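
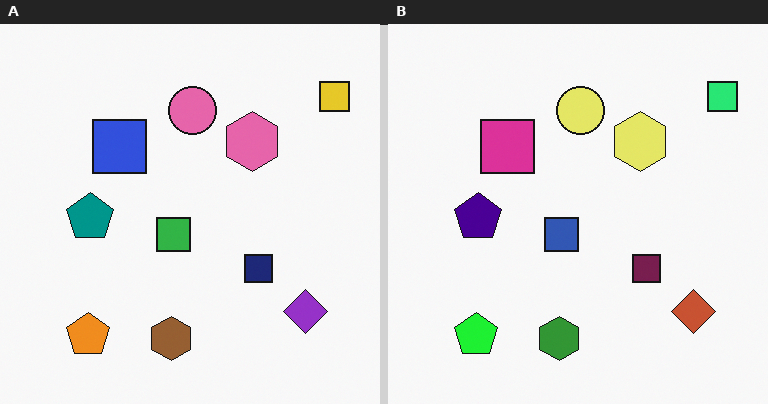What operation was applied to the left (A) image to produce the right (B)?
The right (B) image is the left (A) hue-shifted through roughly a third of the color wheel.

Every shape's color has rotated by the same amount around the hue wheel — a uniform hue shift.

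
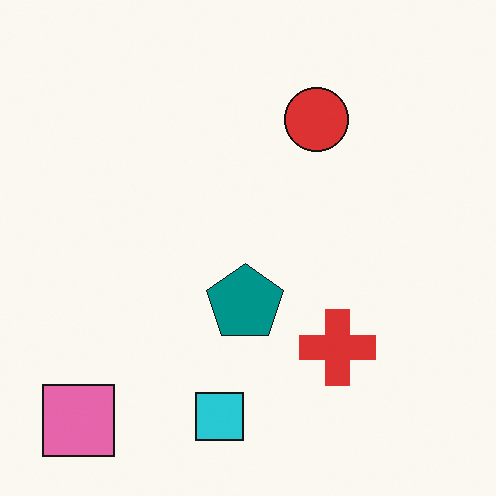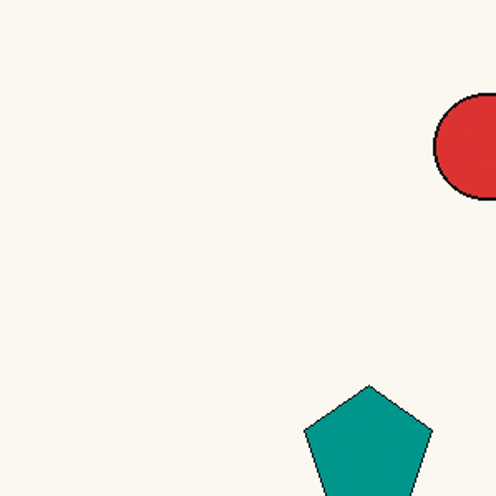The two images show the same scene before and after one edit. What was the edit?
The transformation is: cropped to a noticeably smaller region and rescaled.

The visible shapes are larger and the field of view is narrower; shapes near the original edges may be partly or wholly outside the frame — a crop-and-rescale.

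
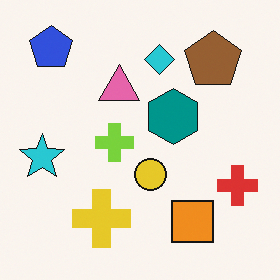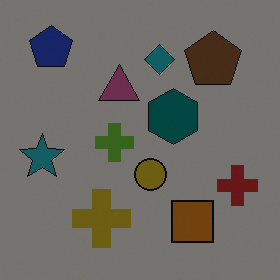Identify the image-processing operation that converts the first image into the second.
The transformation is: substantially darkened.

Every pixel — background and shapes alike — is uniformly darkened.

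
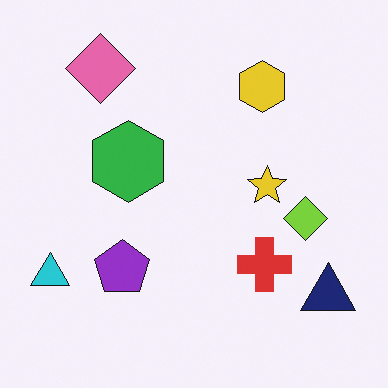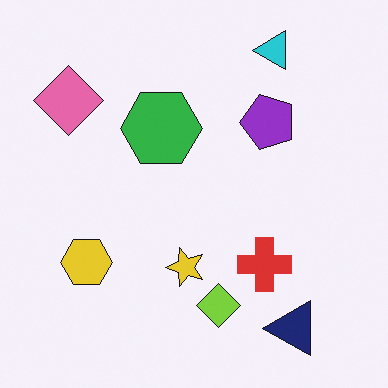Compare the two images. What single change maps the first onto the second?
The second image is the first transposed (reflected across the top-left ↔ bottom-right diagonal).

Shapes have swapped their row and column positions — what was in the top-right is now in the bottom-left — a diagonal reflection.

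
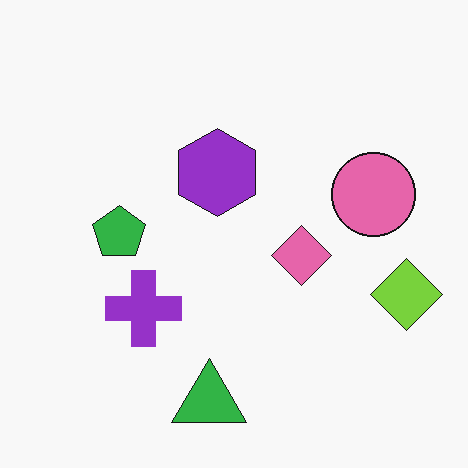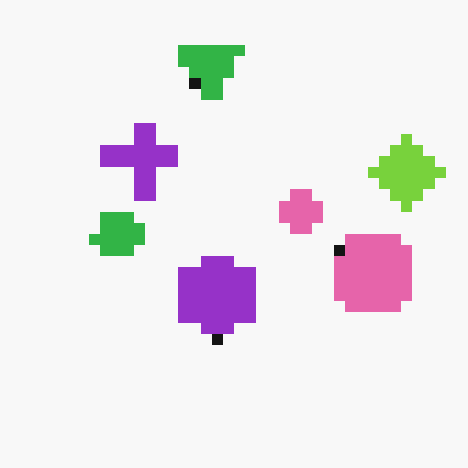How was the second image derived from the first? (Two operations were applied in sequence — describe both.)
The image was flipped vertically (top ↔ bottom), then heavily pixelated into large blocks.

The green triangle is in the bottom of the first image and the top of the second — shapes on opposite sides of the horizontal midline have swapped in a mirror flip. Shapes are reduced to large square blocks; fine edges and outlines are lost — a downscale-then-upscale (mosaic) effect.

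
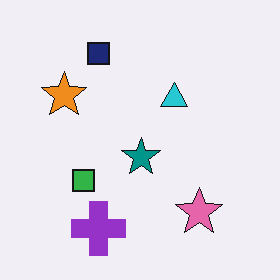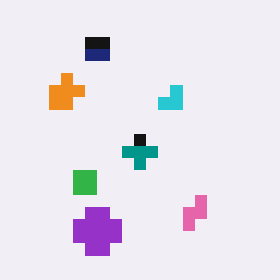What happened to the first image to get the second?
This is the original image coarsely pixelated.

Shapes are reduced to large square blocks; fine edges and outlines are lost — a downscale-then-upscale (mosaic) effect.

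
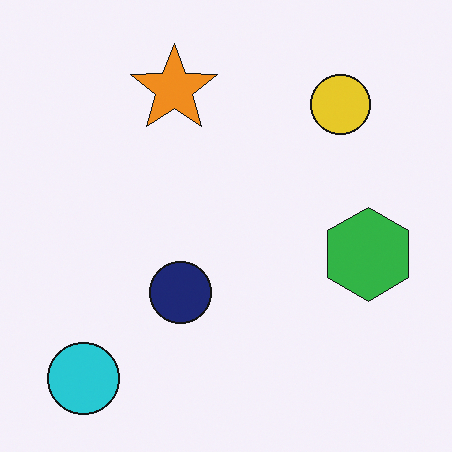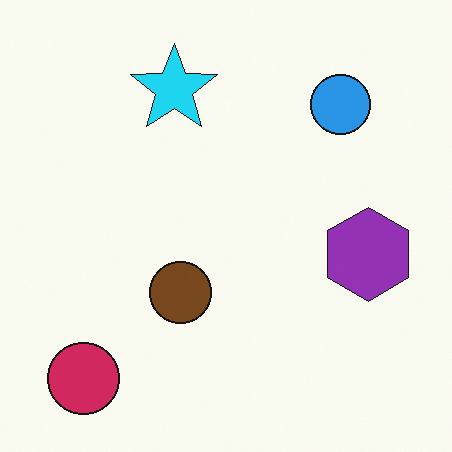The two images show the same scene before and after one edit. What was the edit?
The image was hue-shifted by a large amount.

Every shape's color has rotated by the same amount around the hue wheel — a uniform hue shift.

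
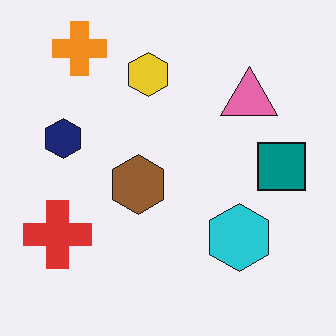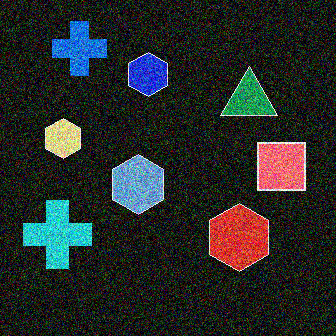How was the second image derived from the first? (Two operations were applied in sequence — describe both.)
It was color-inverted (negative), then degraded with heavy additive noise.

The light background has become dark and every shape's color is its complement — a photographic negative. Random speckle covers the whole image, including the flat background.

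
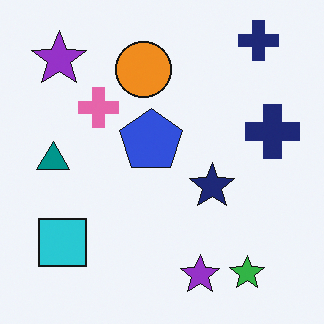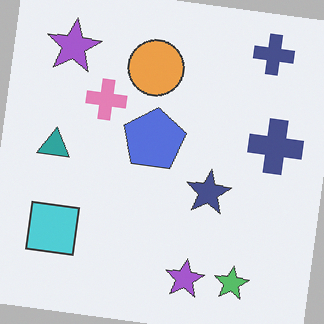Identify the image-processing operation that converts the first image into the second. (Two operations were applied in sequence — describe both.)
The image was given slightly reduced contrast, then rotated clockwise by a few degrees.

Tones are pushed toward mid-grey across the whole image — a global contrast change. Every shape is tilted by the same angle and the image corners show triangular fill wedges — a whole-image rotation by a non-right angle.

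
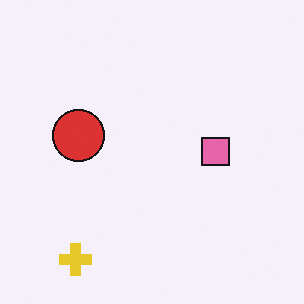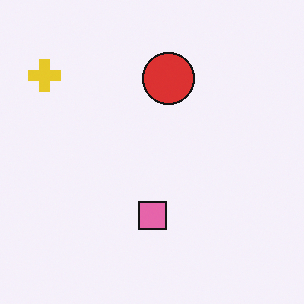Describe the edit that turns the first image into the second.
The second image is the first rotated 90° clockwise.

The yellow cross sits in the bottom-left of the first image and the top-left of the second — consistent with a whole-image 90° clockwise rotation.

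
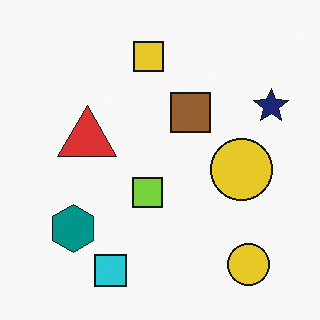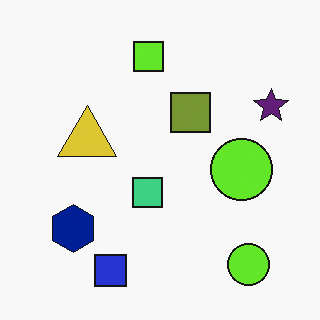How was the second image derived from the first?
Hue-shifted slightly.

Every shape's color has rotated by the same amount around the hue wheel — a uniform hue shift.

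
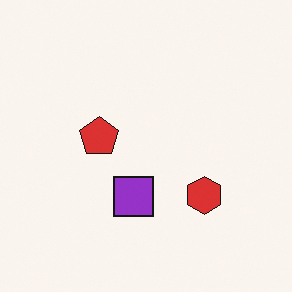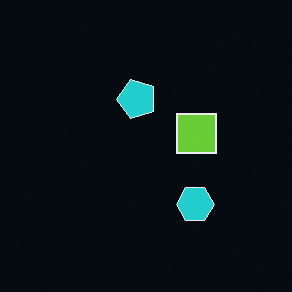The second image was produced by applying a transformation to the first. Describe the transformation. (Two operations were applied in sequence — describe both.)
Color-inverted (negative), then transposed (reflected across the top-left ↔ bottom-right diagonal).

The light background has become dark and every shape's color is its complement — a photographic negative. Shapes have swapped their row and column positions — what was in the top-right is now in the bottom-left — a diagonal reflection.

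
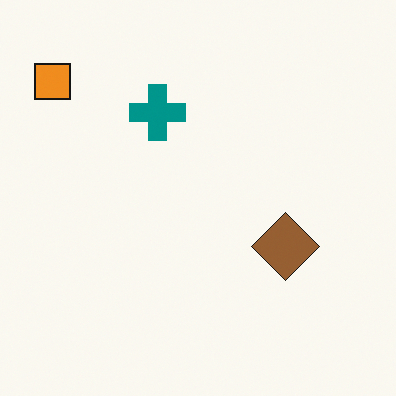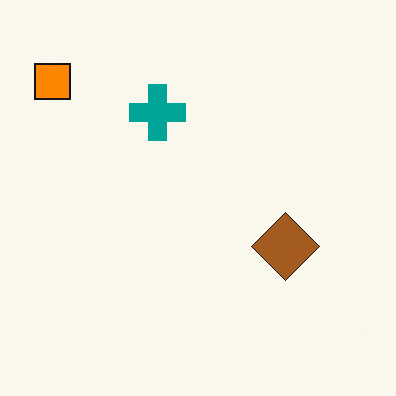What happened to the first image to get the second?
The second image is the first slightly oversaturated.

All colors are more vivid — a global saturation change.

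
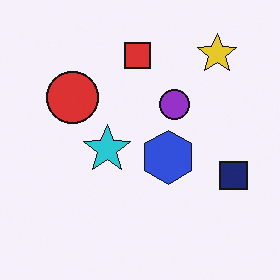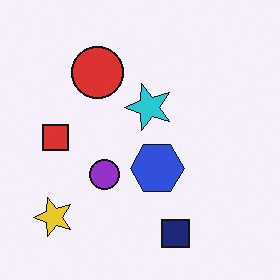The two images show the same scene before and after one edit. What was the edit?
The second image is the first transposed (reflected across the top-left ↔ bottom-right diagonal).

Shapes have swapped their row and column positions — what was in the top-right is now in the bottom-left — a diagonal reflection.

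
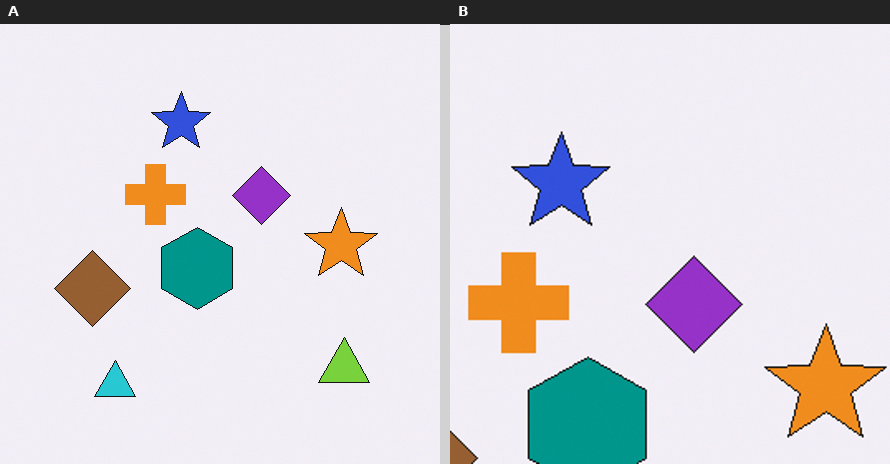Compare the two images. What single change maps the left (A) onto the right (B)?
Cropped to a noticeably smaller region and rescaled.

The visible shapes are larger and the field of view is narrower; shapes near the original edges may be partly or wholly outside the frame — a crop-and-rescale.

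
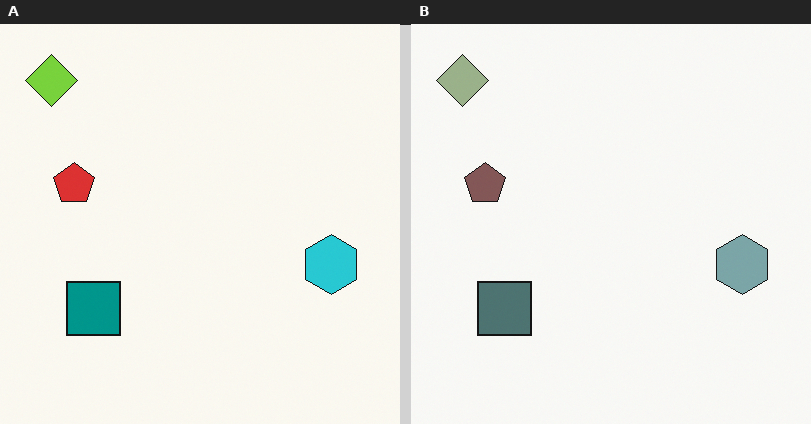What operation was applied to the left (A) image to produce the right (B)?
This is the original image heavily desaturated.

All colors are more muted and greyish — a global saturation change.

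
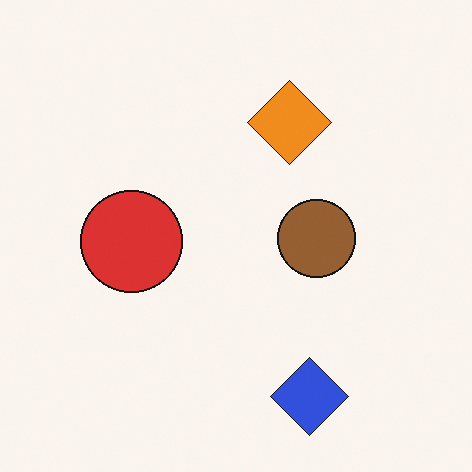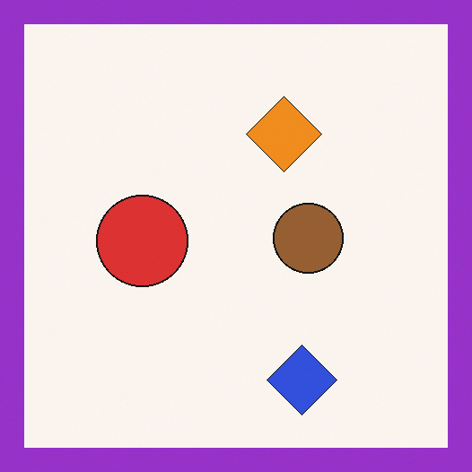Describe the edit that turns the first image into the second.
It was framed with a purple border.

A solid purple frame runs around the edge of the second image, with the content slightly shrunk inside it.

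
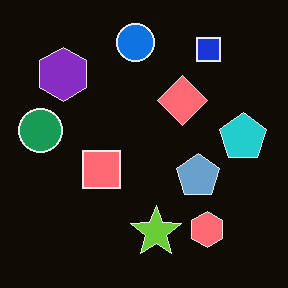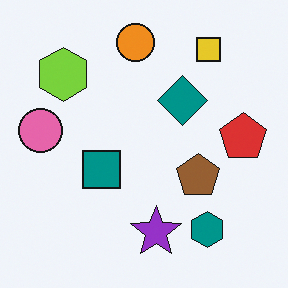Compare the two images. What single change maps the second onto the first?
Color-inverted (negative).

The light background has become dark and every shape's color is its complement — a photographic negative.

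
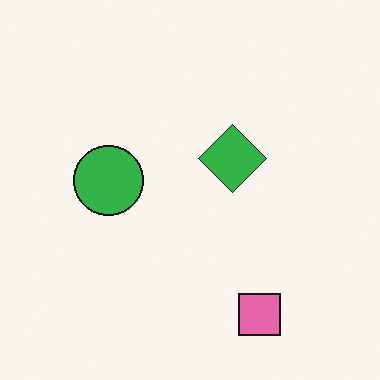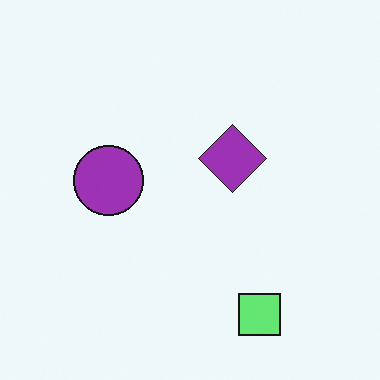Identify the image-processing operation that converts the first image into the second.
This is the original image hue-shifted through roughly half the color wheel.

Every shape's color has rotated by the same amount around the hue wheel — a uniform hue shift.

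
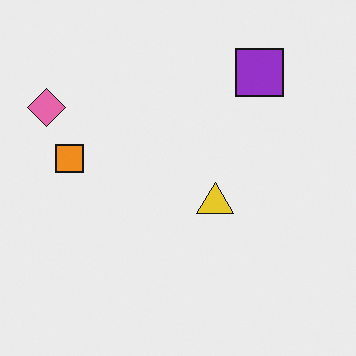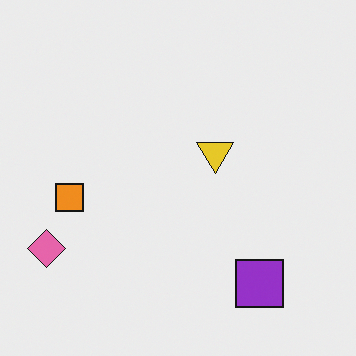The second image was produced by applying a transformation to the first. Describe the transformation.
This is the original image flipped vertically (top ↔ bottom).

The purple square is in the top-right of the first image and the bottom-right of the second — shapes on opposite sides of the horizontal midline have swapped in a mirror flip.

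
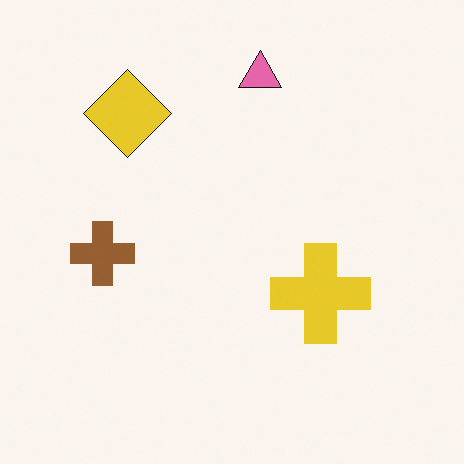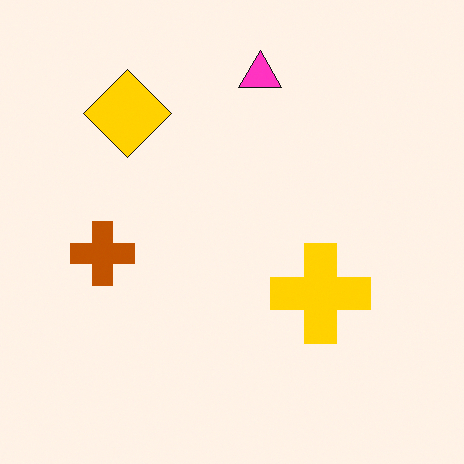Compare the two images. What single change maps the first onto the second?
It was heavily oversaturated.

All colors are more vivid — a global saturation change.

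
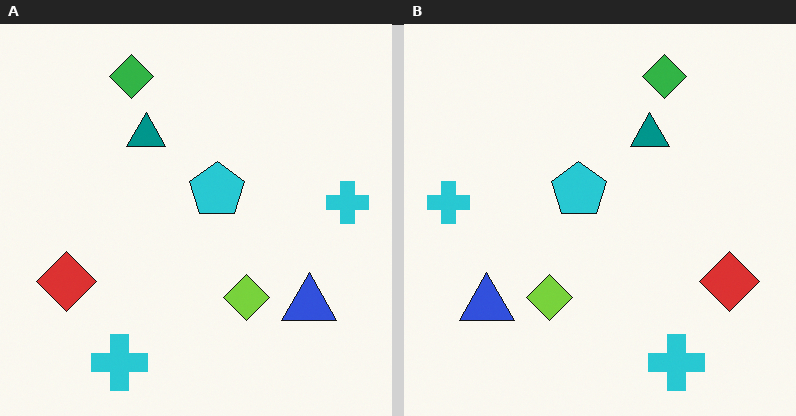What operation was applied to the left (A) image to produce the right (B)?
The transformation is: flipped horizontally (left ↔ right).

The red diamond is in the left of the left (A) image and the right of the right (B) — shapes on opposite sides of the vertical midline have swapped in a mirror flip.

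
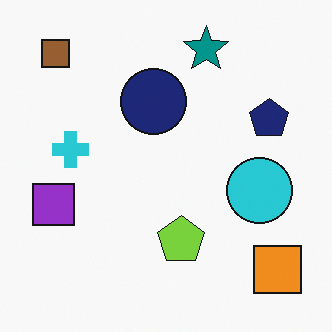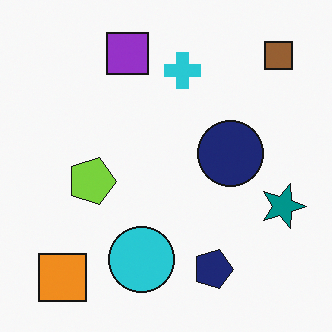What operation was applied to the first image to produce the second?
This is the original image rotated 90° clockwise.

The brown square sits in the top-left of the first image and the top-right of the second — consistent with a whole-image 90° clockwise rotation.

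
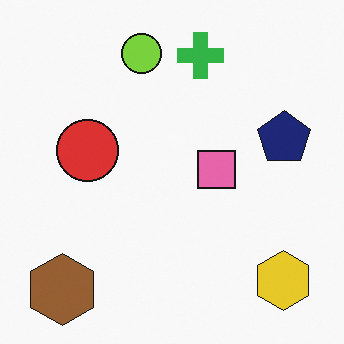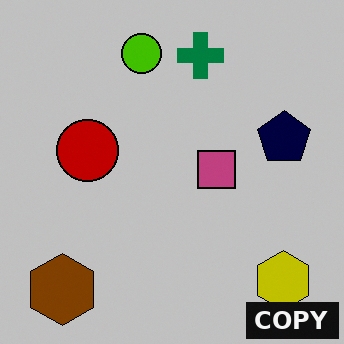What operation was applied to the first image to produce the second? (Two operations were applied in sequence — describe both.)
This is the original image aggressively posterized, then watermarked with the text "COPY" in the lower-right corner.

Each flat color has snapped to a coarser quantized level — most visibly, the near-white background has dropped to a flat grey. A dark label reading "COPY" appears in the lower-right corner.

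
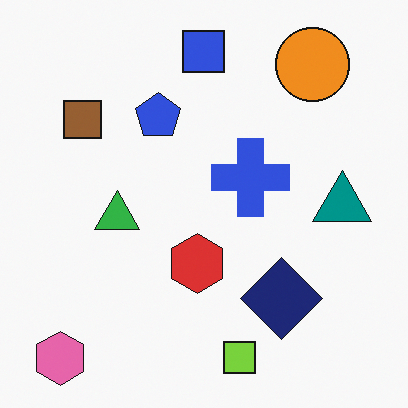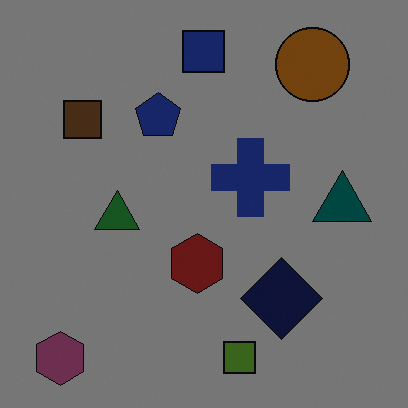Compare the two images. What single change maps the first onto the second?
The transformation is: substantially darkened.

Every pixel — background and shapes alike — is uniformly darkened.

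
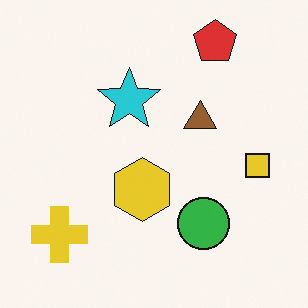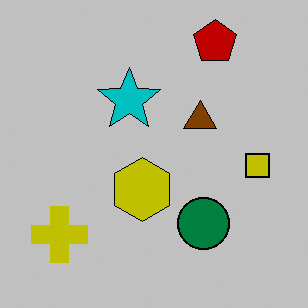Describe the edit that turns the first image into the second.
The image was aggressively posterized.

Each flat color has snapped to a coarser quantized level — most visibly, the near-white background has dropped to a flat grey.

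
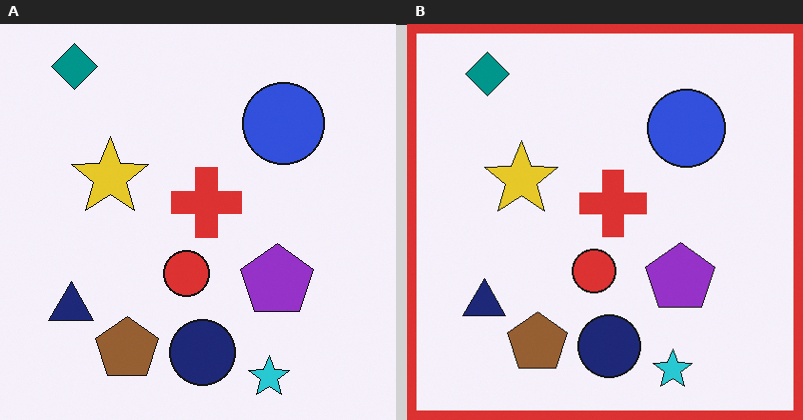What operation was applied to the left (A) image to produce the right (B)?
Framed with a red border.

A solid red frame runs around the edge of the right (B) image, with the content slightly shrunk inside it.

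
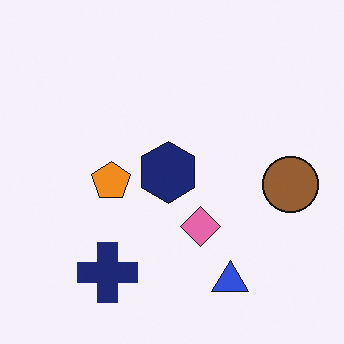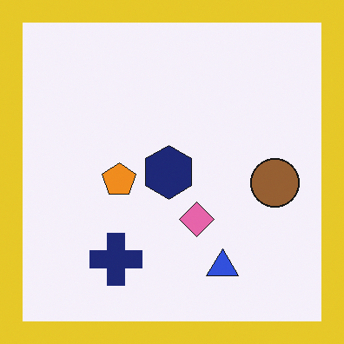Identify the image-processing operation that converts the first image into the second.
The second image is the first framed with a yellow border.

A solid yellow frame runs around the edge of the second image, with the content slightly shrunk inside it.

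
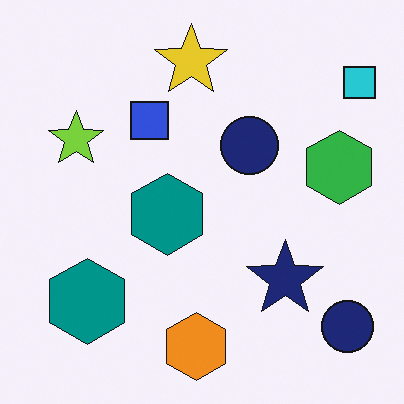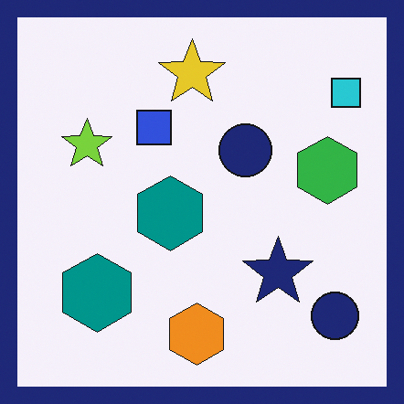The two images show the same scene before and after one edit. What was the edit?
Framed with a navy border.

A solid navy frame runs around the edge of the second image, with the content slightly shrunk inside it.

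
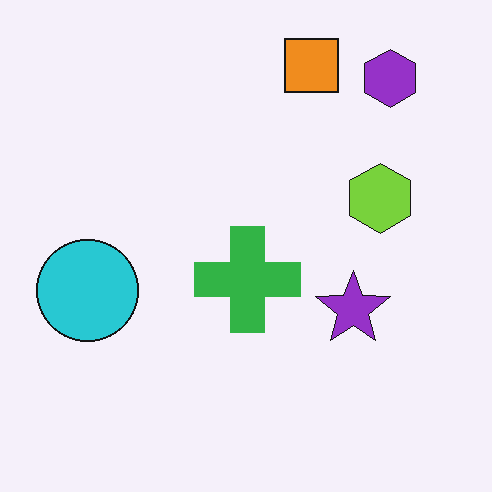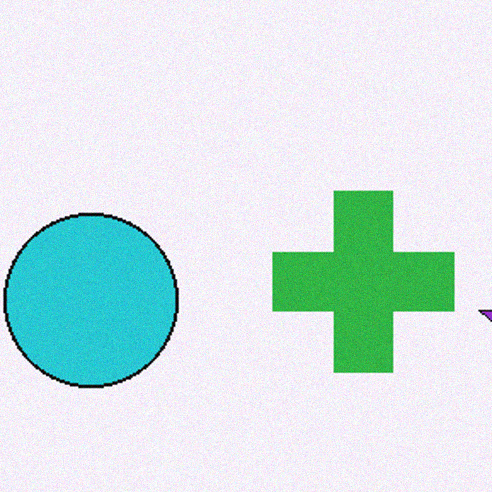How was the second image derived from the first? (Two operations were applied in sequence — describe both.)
Cropped to a noticeably smaller region and rescaled, then degraded with light additive noise.

The visible shapes are larger and the field of view is narrower; shapes near the original edges may be partly or wholly outside the frame — a crop-and-rescale. Random speckle covers the whole image, including the flat background.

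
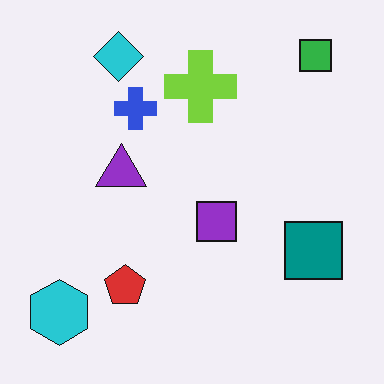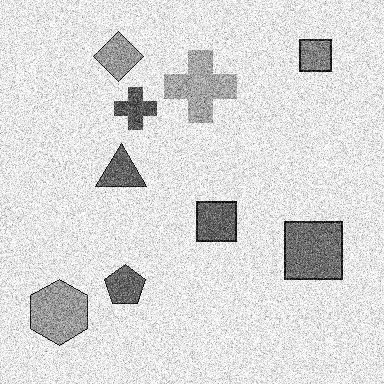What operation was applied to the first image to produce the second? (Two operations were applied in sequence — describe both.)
The image was degraded with strong gaussian noise, then converted to grayscale.

Random speckle covers the whole image, including the flat background. All color is removed — every shape is now a shade of grey.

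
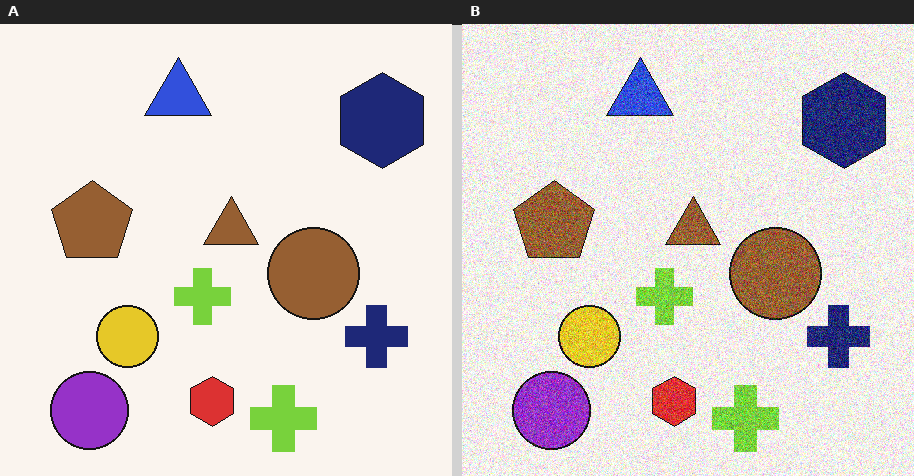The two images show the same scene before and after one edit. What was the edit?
This is the original image degraded with strong gaussian noise.

Random speckle covers the whole image, including the flat background.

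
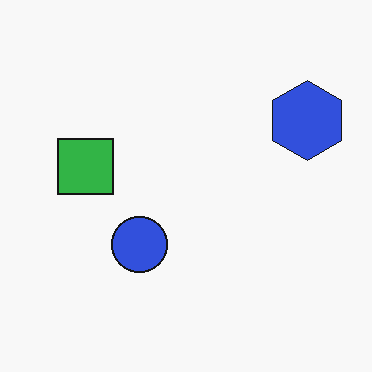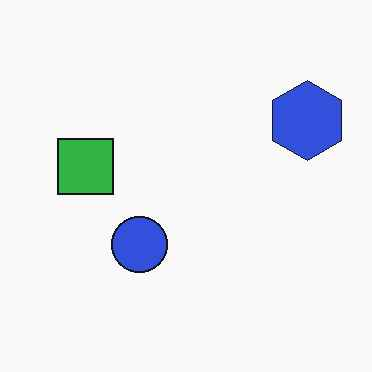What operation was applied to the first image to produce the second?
This is the original image given moderate JPEG compression.

Blocky 8×8 compression artifacts appear around shape edges and the flat background shows ringing — characteristic JPEG degradation.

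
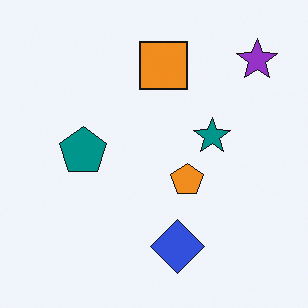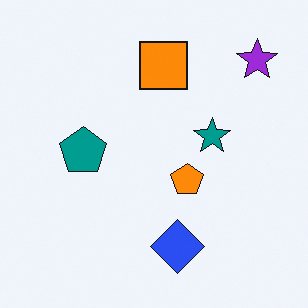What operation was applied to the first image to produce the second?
The second image is the first slightly oversaturated.

All colors are more vivid — a global saturation change.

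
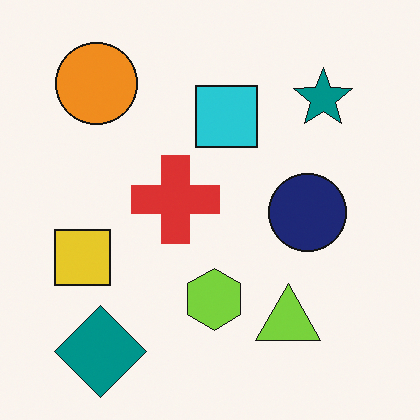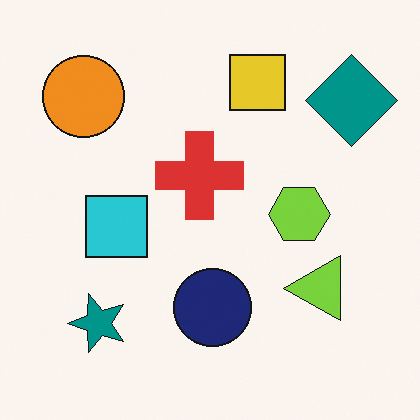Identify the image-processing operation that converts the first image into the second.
This is the original image transposed (reflected across the top-left ↔ bottom-right diagonal).

Shapes have swapped their row and column positions — what was in the top-right is now in the bottom-left — a diagonal reflection.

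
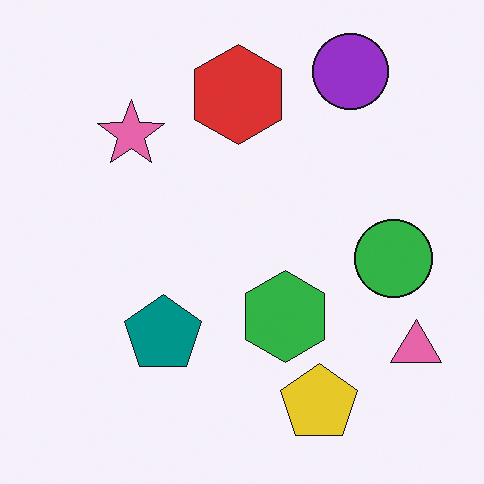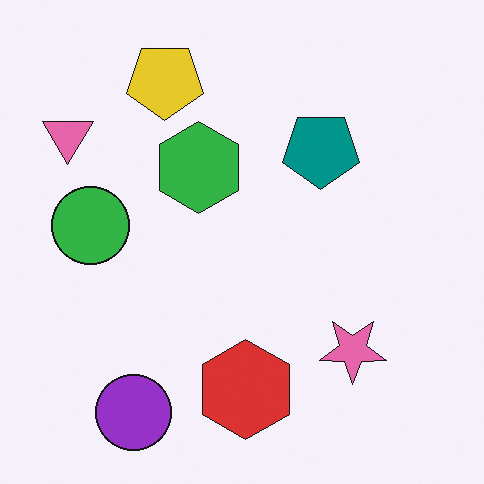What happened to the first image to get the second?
This is the original image rotated 180°.

The pink triangle sits in the bottom-right of the first image and the top-left of the second — consistent with a whole-image 180° rotation.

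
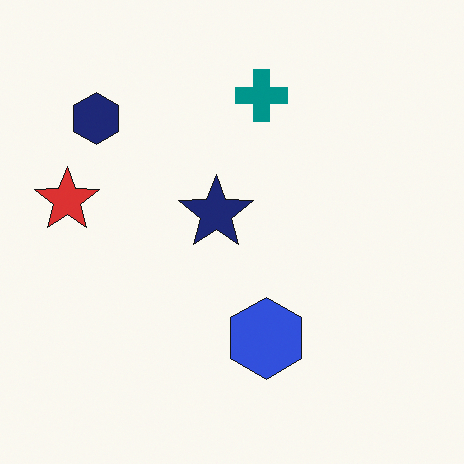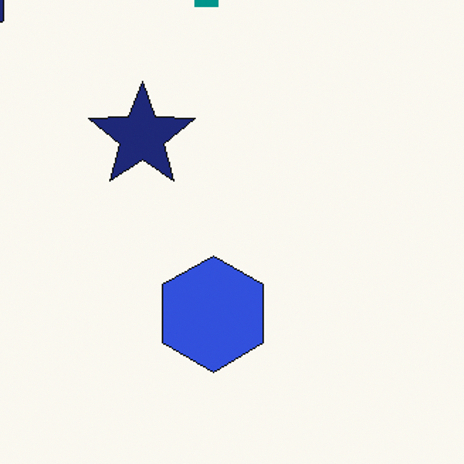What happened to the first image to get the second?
This is the original image cropped to a modestly smaller region and rescaled.

The visible shapes are larger and the field of view is narrower; shapes near the original edges may be partly or wholly outside the frame — a crop-and-rescale.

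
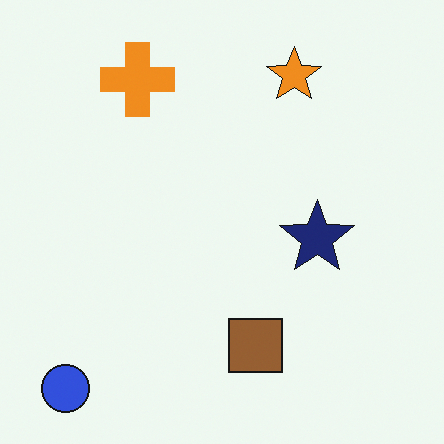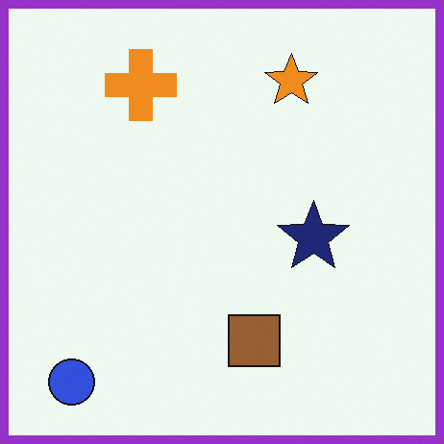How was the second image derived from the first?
This is the original image framed with a purple border.

A solid purple frame runs around the edge of the second image, with the content slightly shrunk inside it.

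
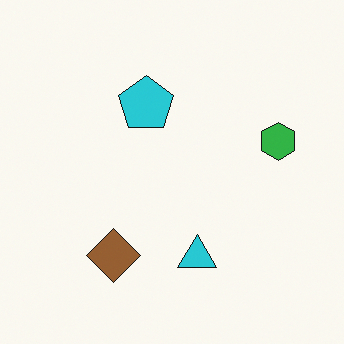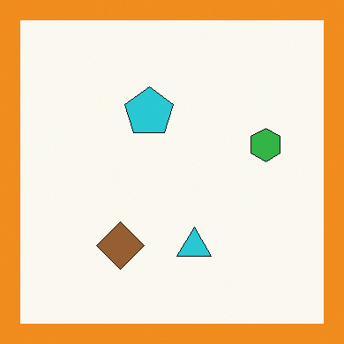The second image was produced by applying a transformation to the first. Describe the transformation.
The image was framed with a orange border.

A solid orange frame runs around the edge of the second image, with the content slightly shrunk inside it.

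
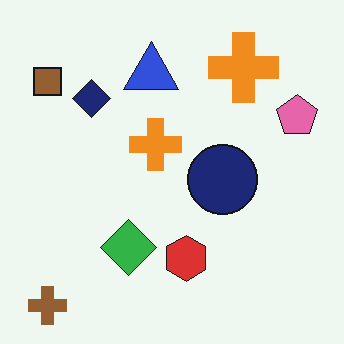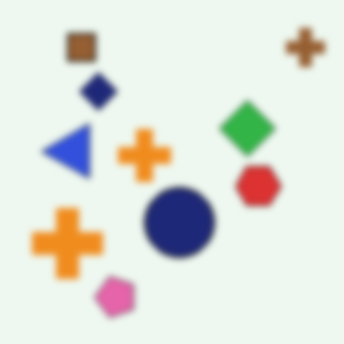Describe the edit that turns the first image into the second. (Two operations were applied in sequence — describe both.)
This is the original image moderately blurred, then transposed (reflected across the top-left ↔ bottom-right diagonal).

Shape edges and outlines are uniformly softened across the whole image. Shapes have swapped their row and column positions — what was in the top-right is now in the bottom-left — a diagonal reflection.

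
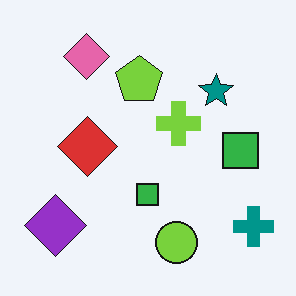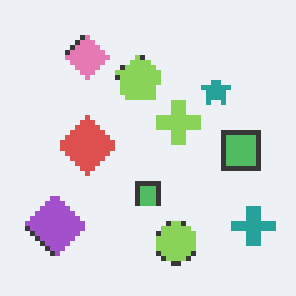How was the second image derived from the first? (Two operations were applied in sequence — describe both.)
The transformation is: mildly pixelated, then given slightly reduced contrast.

Shapes are reduced to large square blocks; fine edges and outlines are lost — a downscale-then-upscale (mosaic) effect. Tones are pushed toward mid-grey across the whole image — a global contrast change.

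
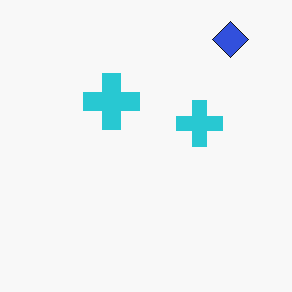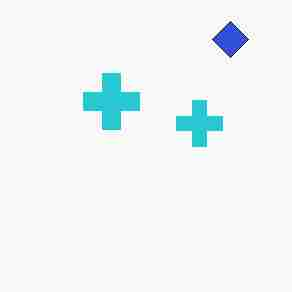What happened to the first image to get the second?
Heavily JPEG-compressed with obvious blocking artifacts.

Blocky 8×8 compression artifacts appear around shape edges and the flat background shows ringing — characteristic JPEG degradation.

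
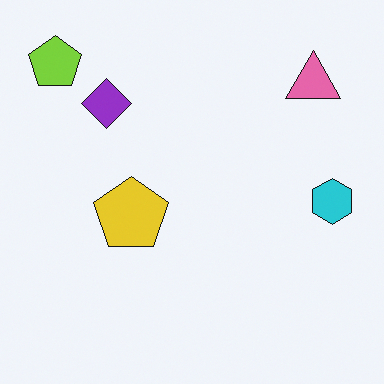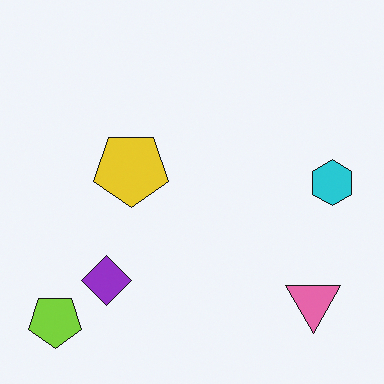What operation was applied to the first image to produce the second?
The image was flipped vertically (top ↔ bottom).

The lime pentagon is in the top-left of the first image and the bottom-left of the second — shapes on opposite sides of the horizontal midline have swapped in a mirror flip.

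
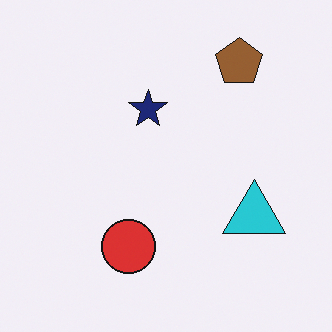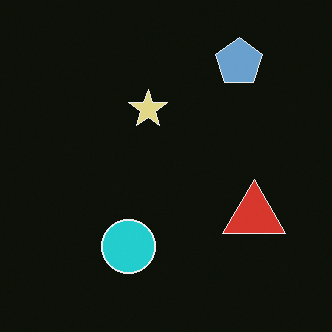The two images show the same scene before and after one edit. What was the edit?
This is the original image color-inverted (negative).

The light background has become dark and every shape's color is its complement — a photographic negative.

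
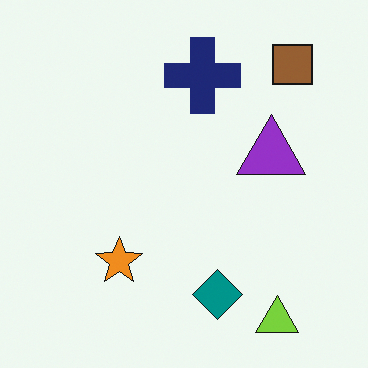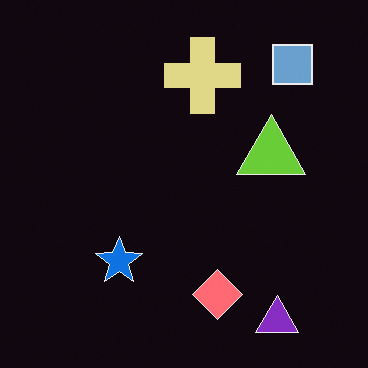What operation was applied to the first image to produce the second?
It was color-inverted (negative).

The light background has become dark and every shape's color is its complement — a photographic negative.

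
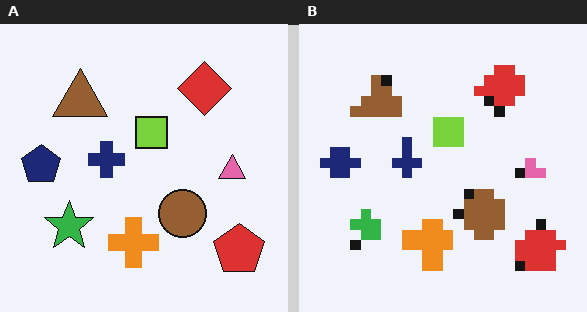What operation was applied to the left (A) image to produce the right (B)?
Heavily pixelated into large blocks.

Shapes are reduced to large square blocks; fine edges and outlines are lost — a downscale-then-upscale (mosaic) effect.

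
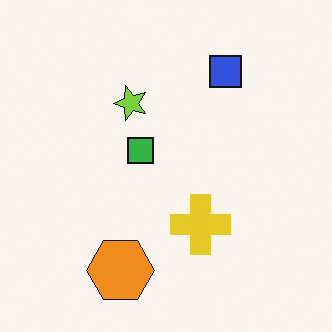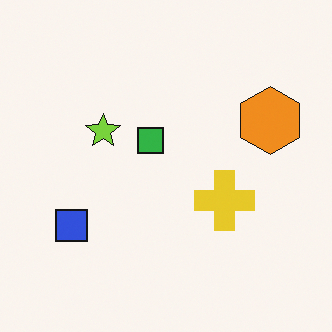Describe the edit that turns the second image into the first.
The first image is the second transposed (reflected across the top-left ↔ bottom-right diagonal).

Shapes have swapped their row and column positions — what was in the top-right is now in the bottom-left — a diagonal reflection.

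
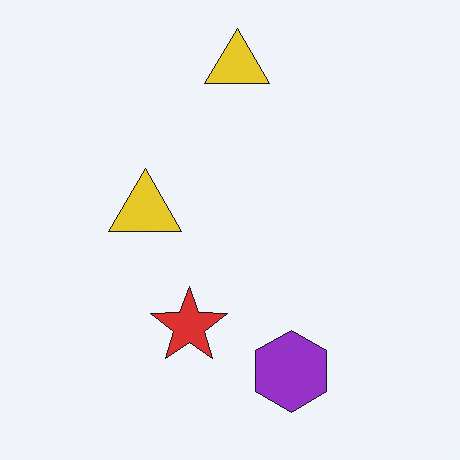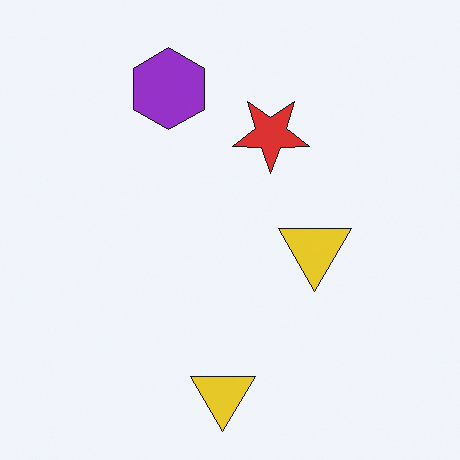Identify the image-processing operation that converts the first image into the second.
It was rotated 180°.

The purple hexagon sits in the bottom of the first image and the top of the second — consistent with a whole-image 180° rotation.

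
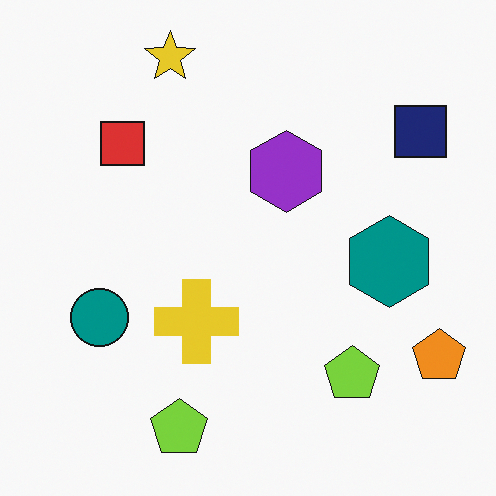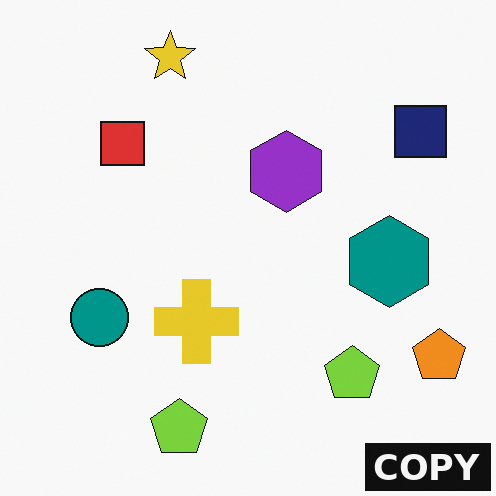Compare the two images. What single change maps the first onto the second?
The image was watermarked with the text "COPY" in the lower-right corner.

A dark label reading "COPY" appears in the lower-right corner.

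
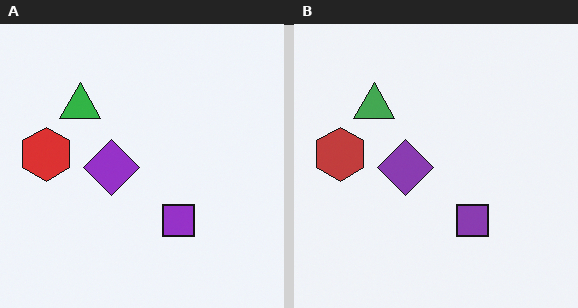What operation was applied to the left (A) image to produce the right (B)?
The right (B) image is the left (A) slightly desaturated.

All colors are more muted and greyish — a global saturation change.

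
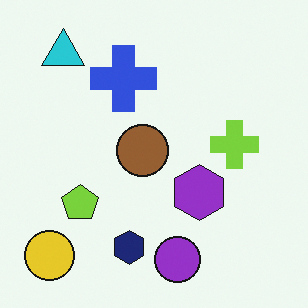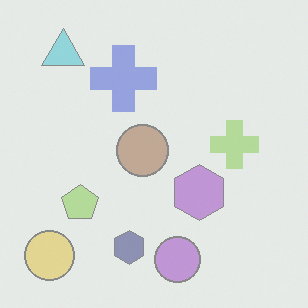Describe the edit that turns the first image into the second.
The second image is the first washed out (contrast reduced).

Tones are pushed toward mid-grey across the whole image — a global contrast change.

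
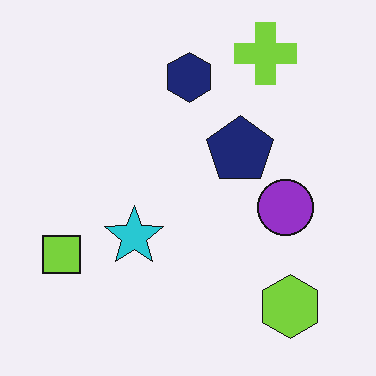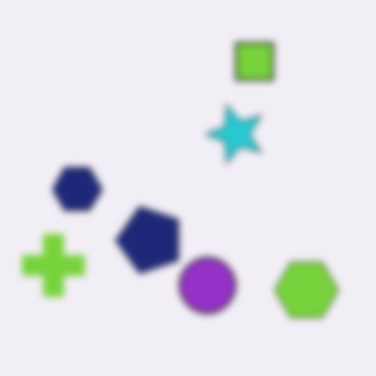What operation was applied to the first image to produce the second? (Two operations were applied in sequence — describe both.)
The image was moderately blurred, then transposed (reflected across the top-left ↔ bottom-right diagonal).

Shape edges and outlines are uniformly softened across the whole image. Shapes have swapped their row and column positions — what was in the top-right is now in the bottom-left — a diagonal reflection.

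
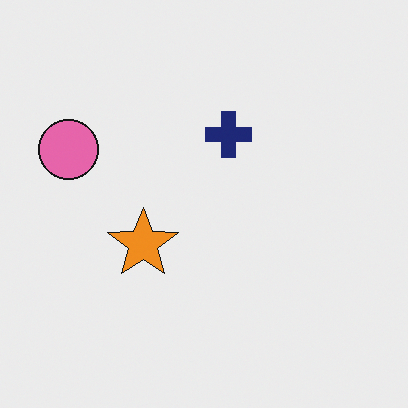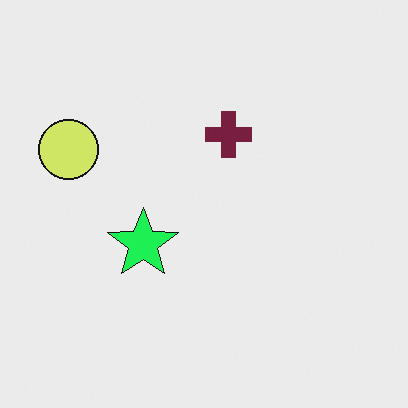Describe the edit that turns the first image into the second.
This is the original image hue-shifted by a moderate amount.

Every shape's color has rotated by the same amount around the hue wheel — a uniform hue shift.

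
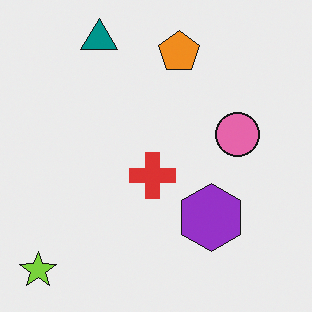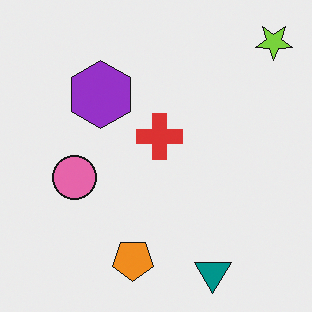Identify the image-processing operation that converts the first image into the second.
This is the original image rotated 180°.

The lime star sits in the bottom-left of the first image and the top-right of the second — consistent with a whole-image 180° rotation.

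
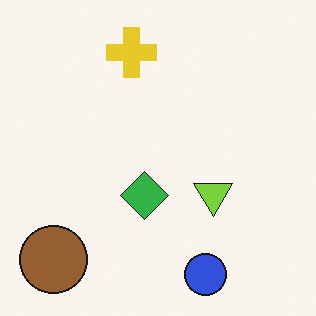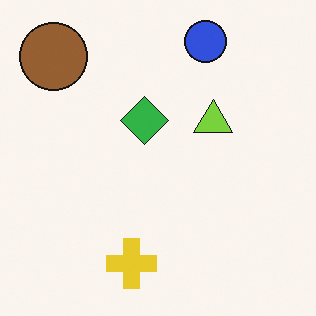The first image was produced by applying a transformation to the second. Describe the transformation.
Flipped vertically (top ↔ bottom).

The blue circle is in the top of the second image and the bottom of the first — shapes on opposite sides of the horizontal midline have swapped in a mirror flip.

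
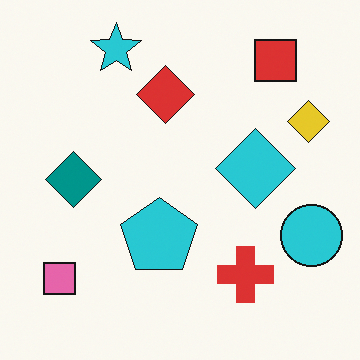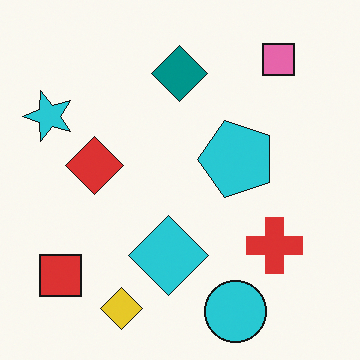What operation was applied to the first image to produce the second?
It was transposed (reflected across the top-left ↔ bottom-right diagonal).

Shapes have swapped their row and column positions — what was in the top-right is now in the bottom-left — a diagonal reflection.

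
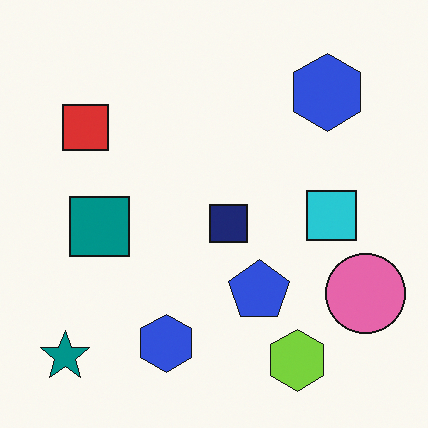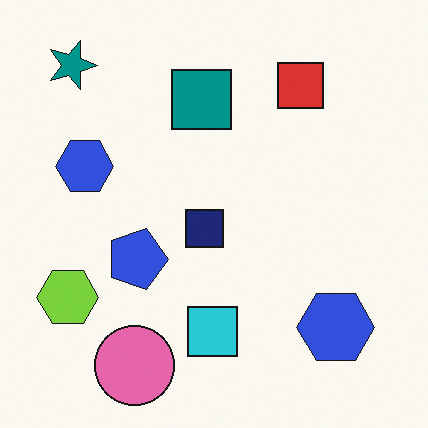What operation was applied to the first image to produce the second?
It was rotated 90° clockwise.

The teal star sits in the bottom-left of the first image and the top-left of the second — consistent with a whole-image 90° clockwise rotation.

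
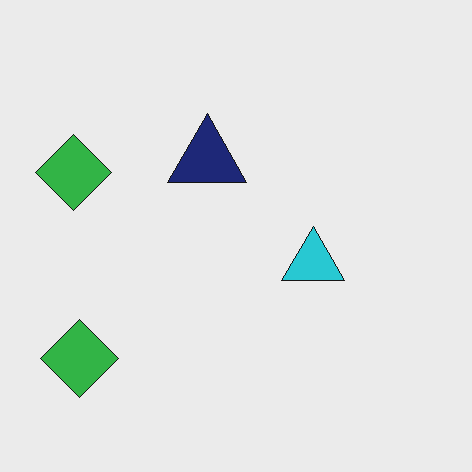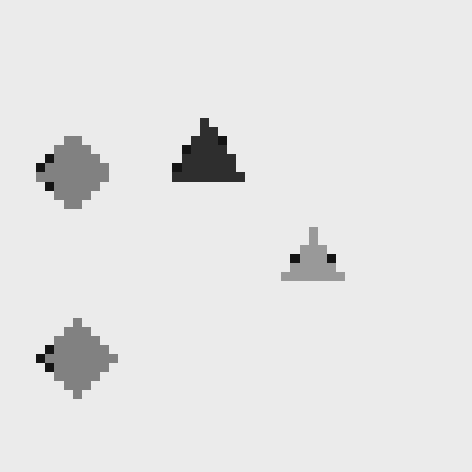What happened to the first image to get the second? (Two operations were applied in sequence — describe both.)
It was coarsely pixelated, then converted to grayscale.

Shapes are reduced to large square blocks; fine edges and outlines are lost — a downscale-then-upscale (mosaic) effect. All color is removed — every shape is now a shade of grey.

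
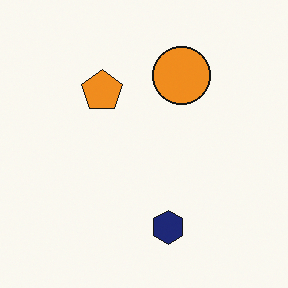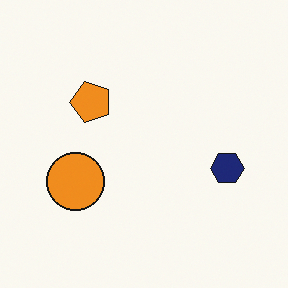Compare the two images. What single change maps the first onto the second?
The second image is the first transposed (reflected across the top-left ↔ bottom-right diagonal).

Shapes have swapped their row and column positions — what was in the top-right is now in the bottom-left — a diagonal reflection.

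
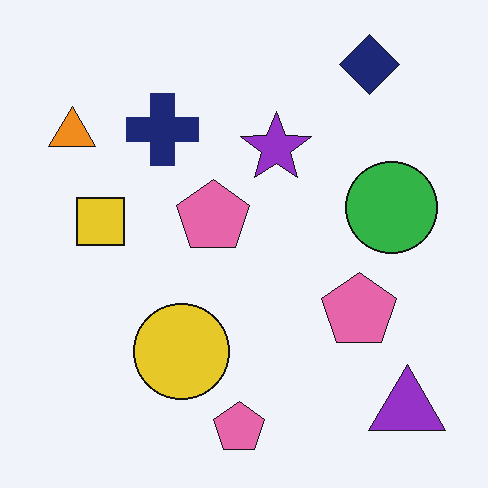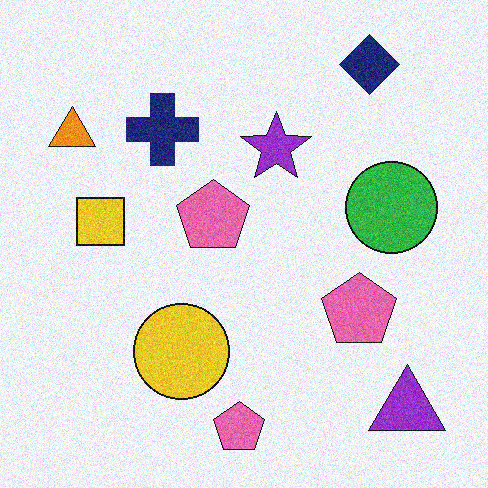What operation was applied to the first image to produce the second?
The image was degraded with moderate additive noise.

Random speckle covers the whole image, including the flat background.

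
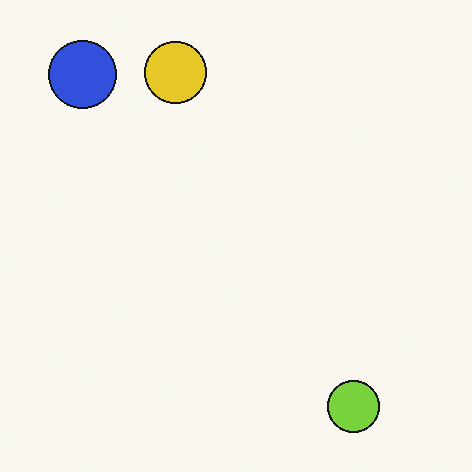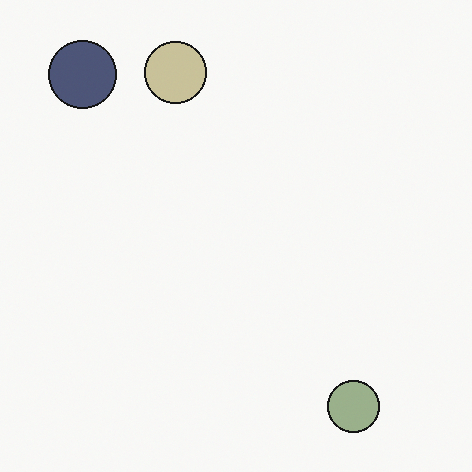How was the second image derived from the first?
The image was heavily desaturated.

All colors are more muted and greyish — a global saturation change.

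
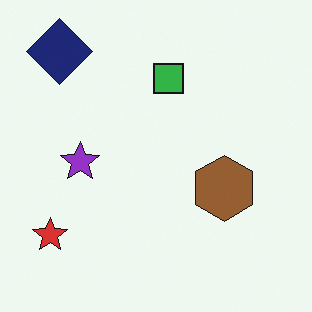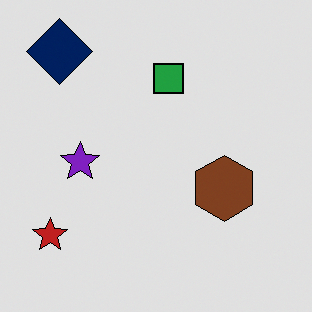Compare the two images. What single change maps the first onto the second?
It was posterized to a reduced palette.

Each flat color has snapped to a coarser quantized level — most visibly, the near-white background has dropped to a flat grey.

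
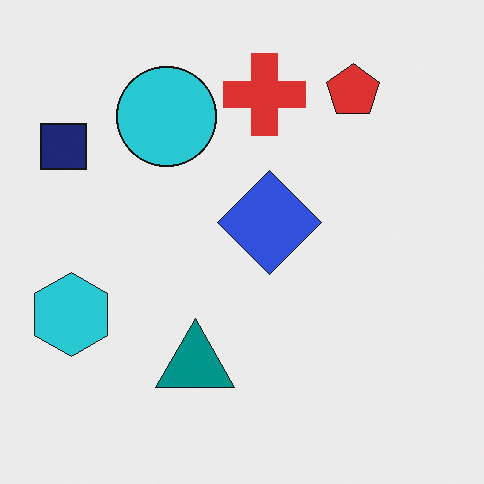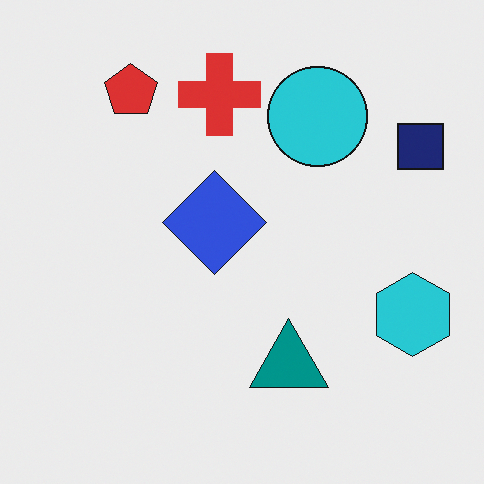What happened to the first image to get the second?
The transformation is: flipped horizontally (left ↔ right).

The navy square is in the top-left of the first image and the top-right of the second — shapes on opposite sides of the vertical midline have swapped in a mirror flip.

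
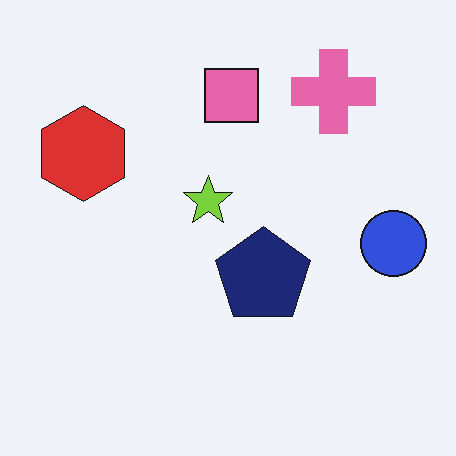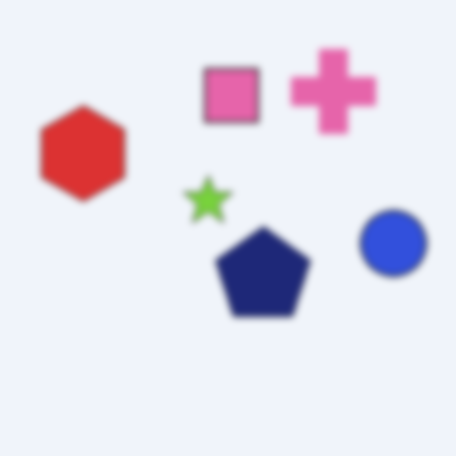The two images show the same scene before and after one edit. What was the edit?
Noticeably gaussian-blurred.

Shape edges and outlines are uniformly softened across the whole image.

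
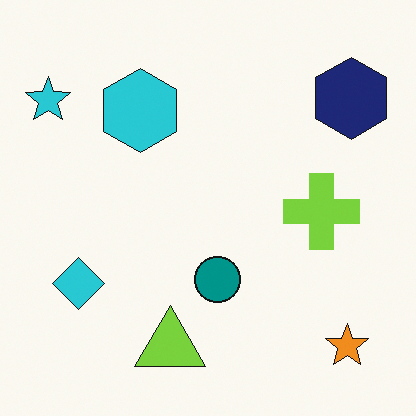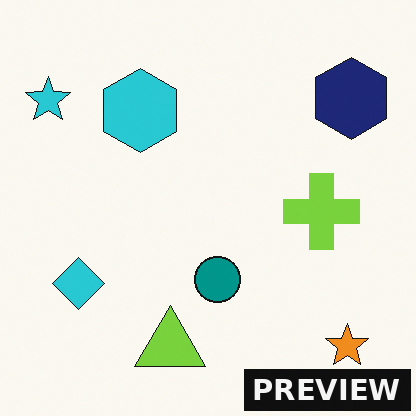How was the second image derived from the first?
The transformation is: watermarked with the text "PREVIEW" in the lower-right corner.

A dark label reading "PREVIEW" appears in the lower-right corner.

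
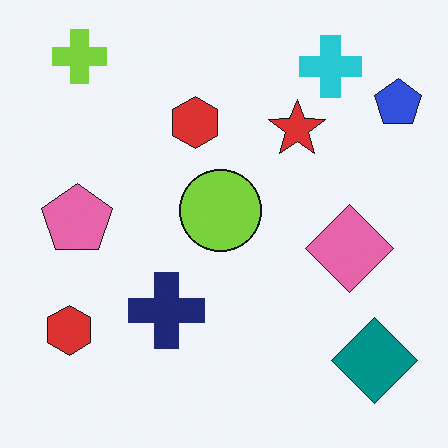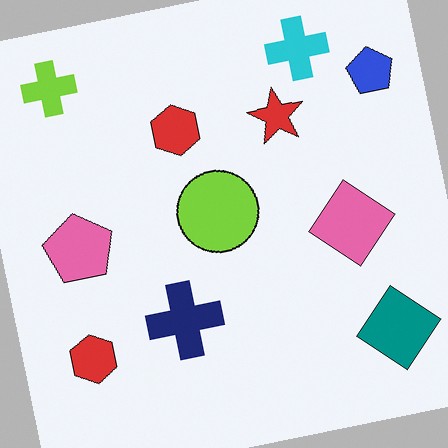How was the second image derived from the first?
The image was rotated counter-clockwise by a few degrees.

Every shape is tilted by the same angle and the image corners show triangular fill wedges — a whole-image rotation by a non-right angle.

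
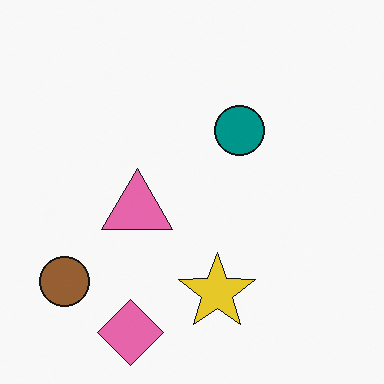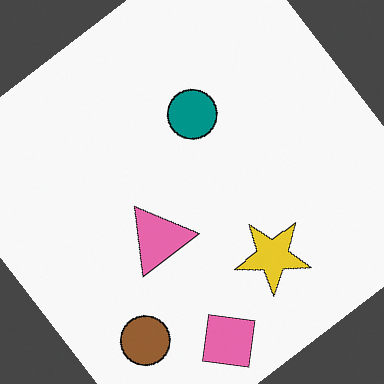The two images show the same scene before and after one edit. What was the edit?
Rotated counter-clockwise by a large amount — several tens of degrees.

Every shape is tilted by the same angle and the image corners show triangular fill wedges — a whole-image rotation by a non-right angle.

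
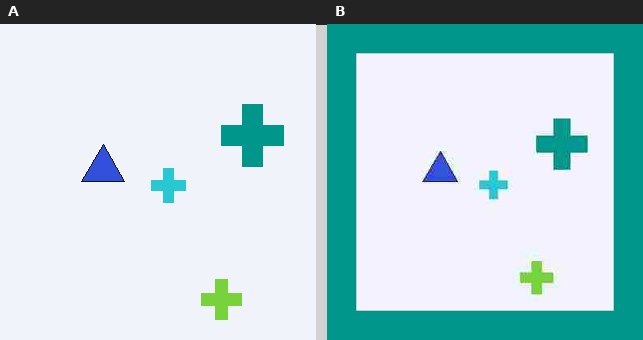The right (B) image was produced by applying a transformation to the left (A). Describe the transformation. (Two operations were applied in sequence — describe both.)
Heavily JPEG-compressed with obvious blocking artifacts, then framed with a teal border.

Blocky 8×8 compression artifacts appear around shape edges and the flat background shows ringing — characteristic JPEG degradation. A solid teal frame runs around the edge of the right (B) image, with the content slightly shrunk inside it.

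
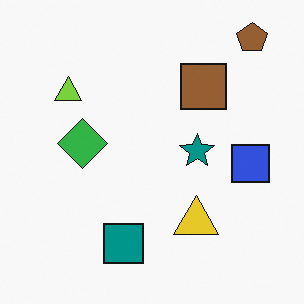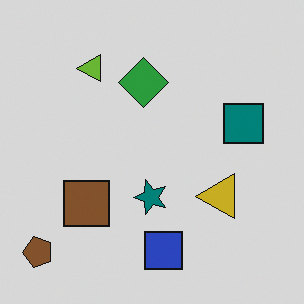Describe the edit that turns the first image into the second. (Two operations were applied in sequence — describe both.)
This is the original image transposed (reflected across the top-left ↔ bottom-right diagonal), then darkened a little.

Shapes have swapped their row and column positions — what was in the top-right is now in the bottom-left — a diagonal reflection. Every pixel — background and shapes alike — is uniformly darkened.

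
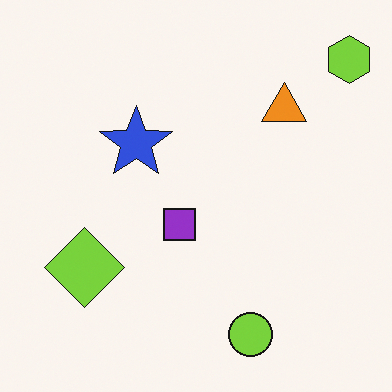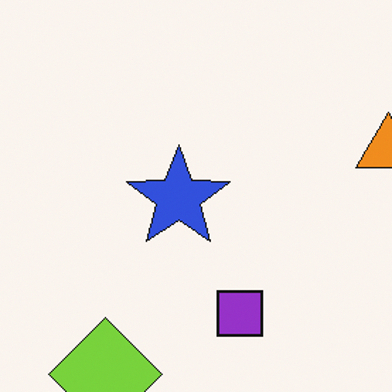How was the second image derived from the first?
The image was cropped to a modestly smaller region and rescaled.

The visible shapes are larger and the field of view is narrower; shapes near the original edges may be partly or wholly outside the frame — a crop-and-rescale.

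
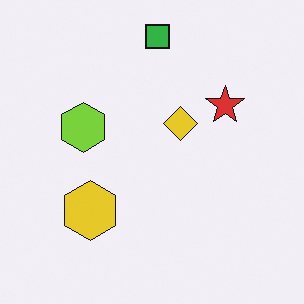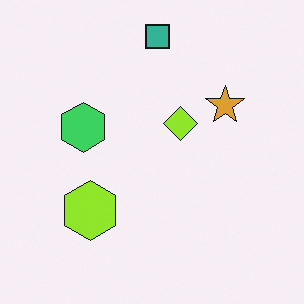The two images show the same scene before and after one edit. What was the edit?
The image was hue-shifted slightly.

Every shape's color has rotated by the same amount around the hue wheel — a uniform hue shift.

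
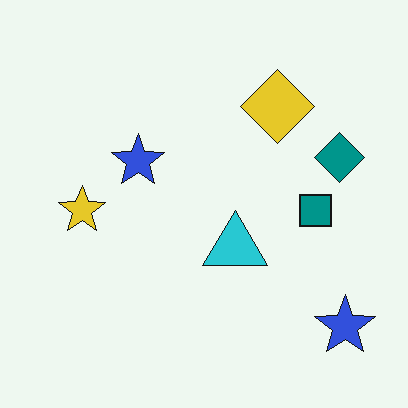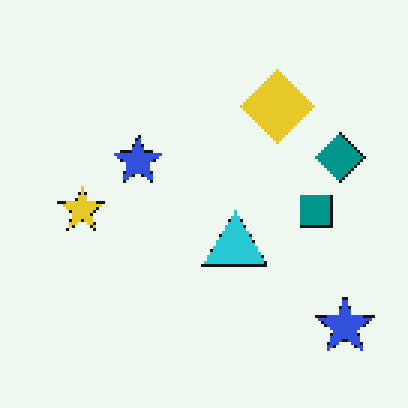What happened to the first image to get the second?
The transformation is: lightly pixelated (a mild mosaic effect).

Shapes are reduced to large square blocks; fine edges and outlines are lost — a downscale-then-upscale (mosaic) effect.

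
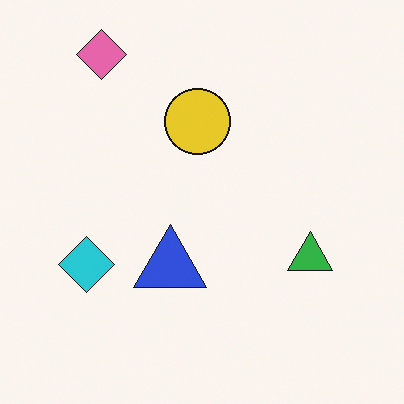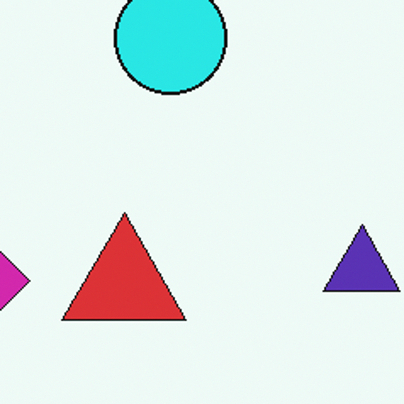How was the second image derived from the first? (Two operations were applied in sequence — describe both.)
The image was cropped tightly and scaled back up, then hue-shifted noticeably.

The visible shapes are larger and the field of view is narrower; shapes near the original edges may be partly or wholly outside the frame — a crop-and-rescale. Every shape's color has rotated by the same amount around the hue wheel — a uniform hue shift.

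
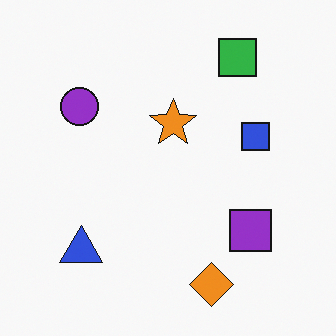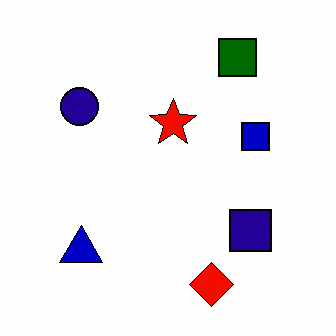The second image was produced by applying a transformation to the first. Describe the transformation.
This is the original image boosted in contrast.

Tones are pushed away from mid-grey across the whole image — a global contrast change.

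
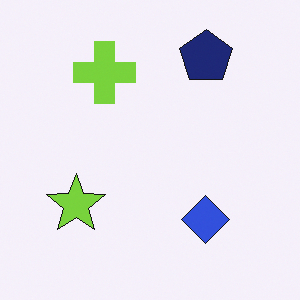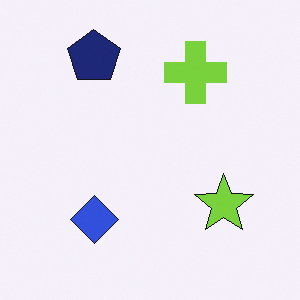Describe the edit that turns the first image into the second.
Flipped horizontally (left ↔ right).

The lime star is in the bottom-left of the first image and the bottom-right of the second — shapes on opposite sides of the vertical midline have swapped in a mirror flip.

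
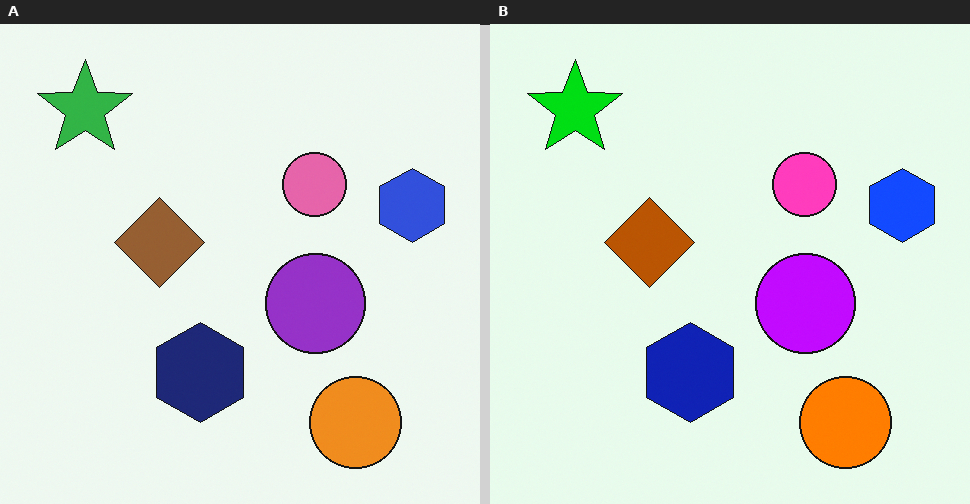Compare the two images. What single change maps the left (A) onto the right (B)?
Heavily oversaturated.

All colors are more vivid — a global saturation change.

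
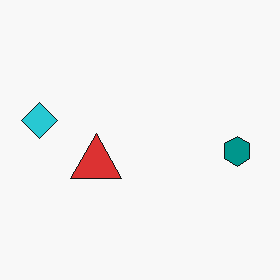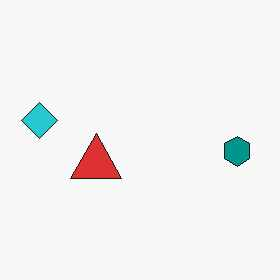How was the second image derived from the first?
The image was JPEG-compressed with visible artifacts.

Blocky 8×8 compression artifacts appear around shape edges and the flat background shows ringing — characteristic JPEG degradation.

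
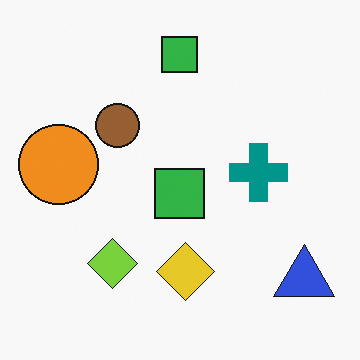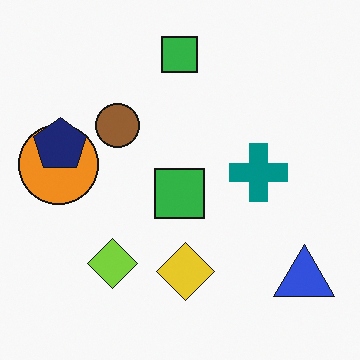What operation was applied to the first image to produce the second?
It was overlaid with an additional navy pentagon.

A navy pentagon appears in the second image that is absent from the first.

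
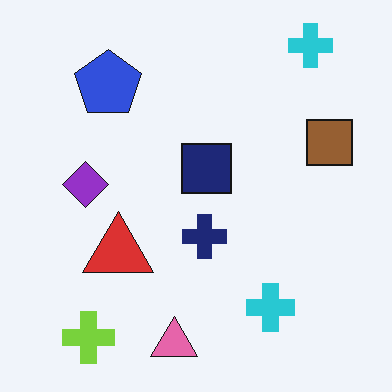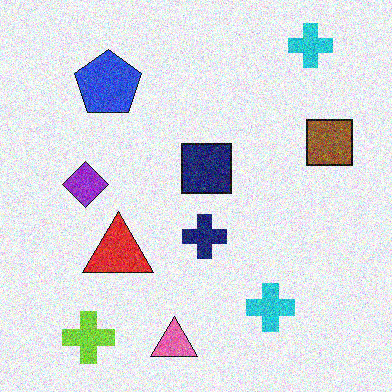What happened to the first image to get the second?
Degraded with strong gaussian noise.

Random speckle covers the whole image, including the flat background.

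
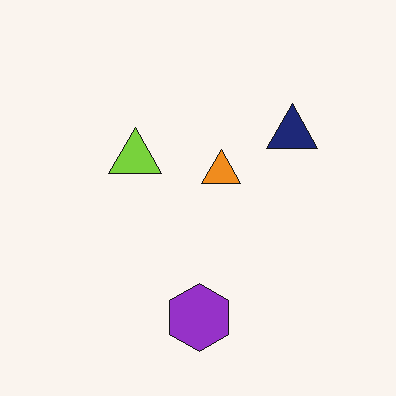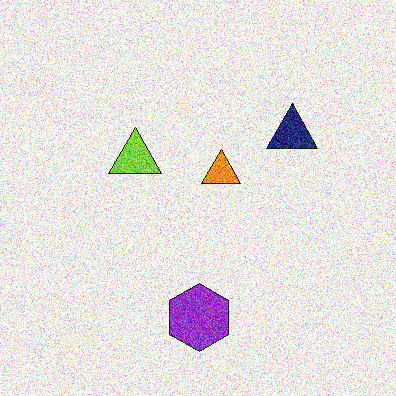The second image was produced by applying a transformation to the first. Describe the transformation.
This is the original image degraded with strong gaussian noise.

Random speckle covers the whole image, including the flat background.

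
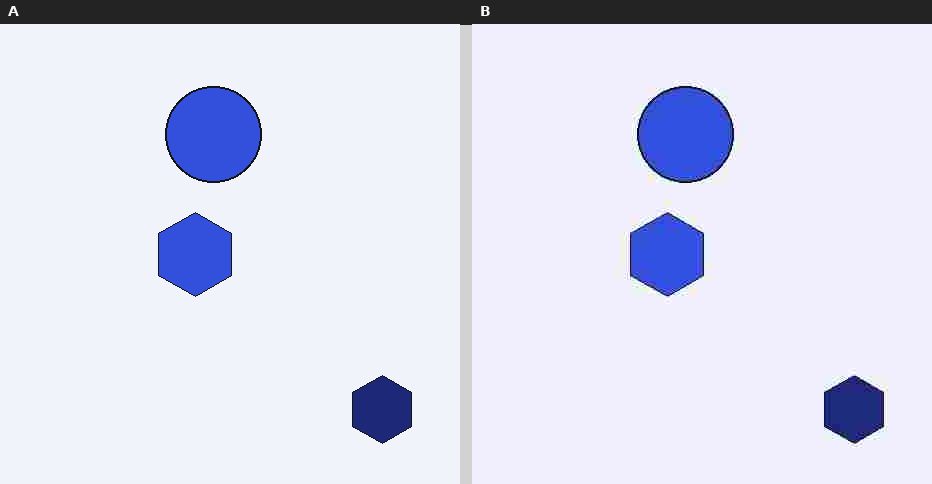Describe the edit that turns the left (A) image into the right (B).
The right (B) image is the left (A) degraded with heavy JPEG compression.

Blocky 8×8 compression artifacts appear around shape edges and the flat background shows ringing — characteristic JPEG degradation.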